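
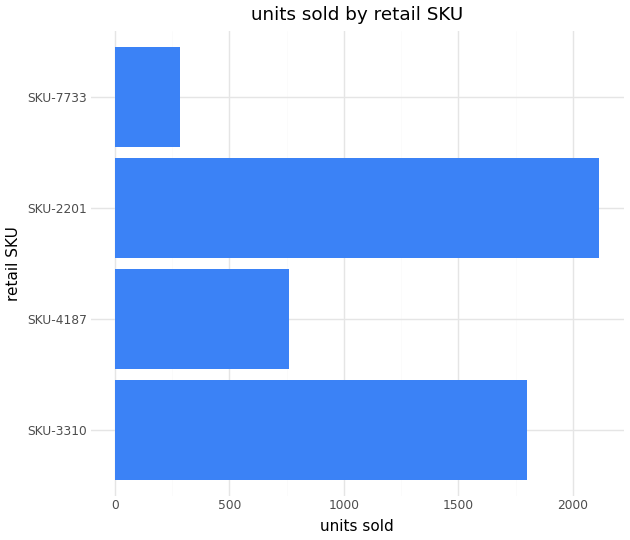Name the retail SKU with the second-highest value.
SKU-3310

Top 3: SKU-2201 ≈ 2200, SKU-3310 ≈ 1800, SKU-4187 ≈ 800.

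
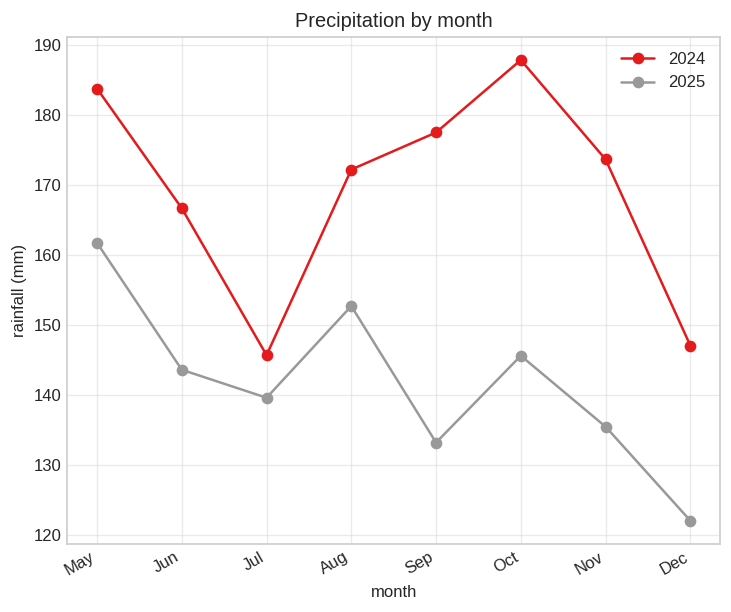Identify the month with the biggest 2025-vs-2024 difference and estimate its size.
Sep, ≈ 50 mm

Sep: 2025 ≈ 130, 2024 ≈ 180 → gap ≈ 50. Next-largest (Oct) is only ≈ 40.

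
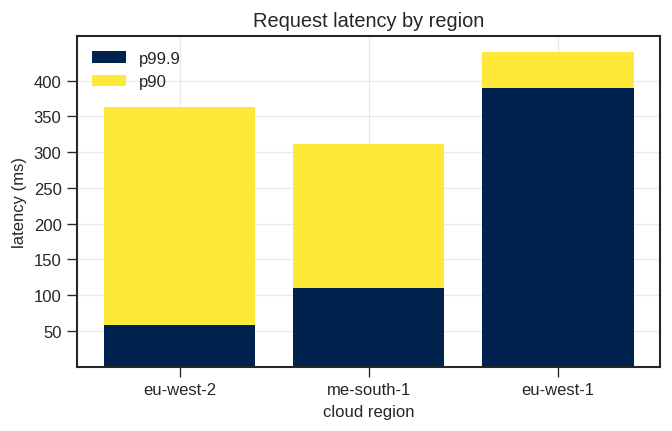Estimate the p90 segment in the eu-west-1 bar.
p90 top ≈ 450, bottom ≈ 400; segment ≈ 50.

≈ 50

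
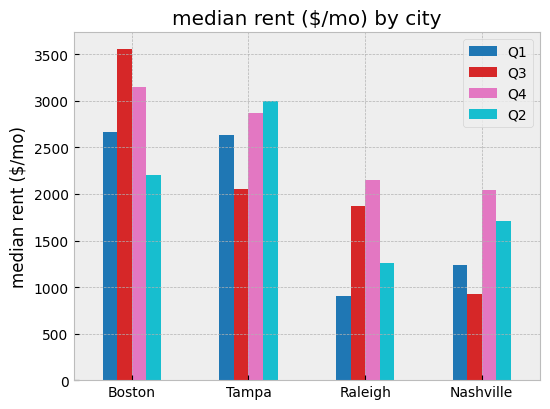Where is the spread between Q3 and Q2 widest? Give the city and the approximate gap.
Boston, ≈ 1500 $/mo

Boston: Q3 ≈ 3500, Q2 ≈ 2000 → gap ≈ 1500. Next-largest (Tampa) is only ≈ 1000.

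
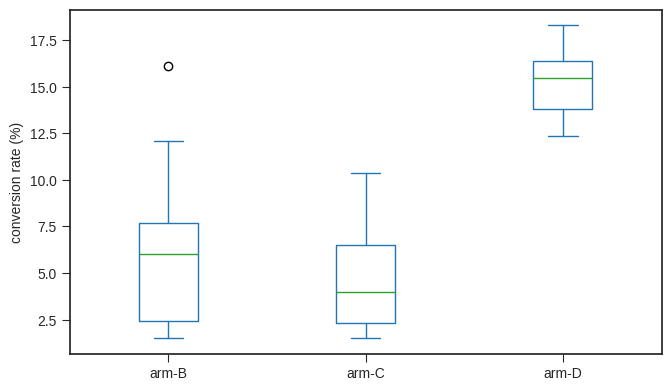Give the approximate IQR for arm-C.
Q3 ≈ 7, Q1 ≈ 2; IQR ≈ 5.

≈ 5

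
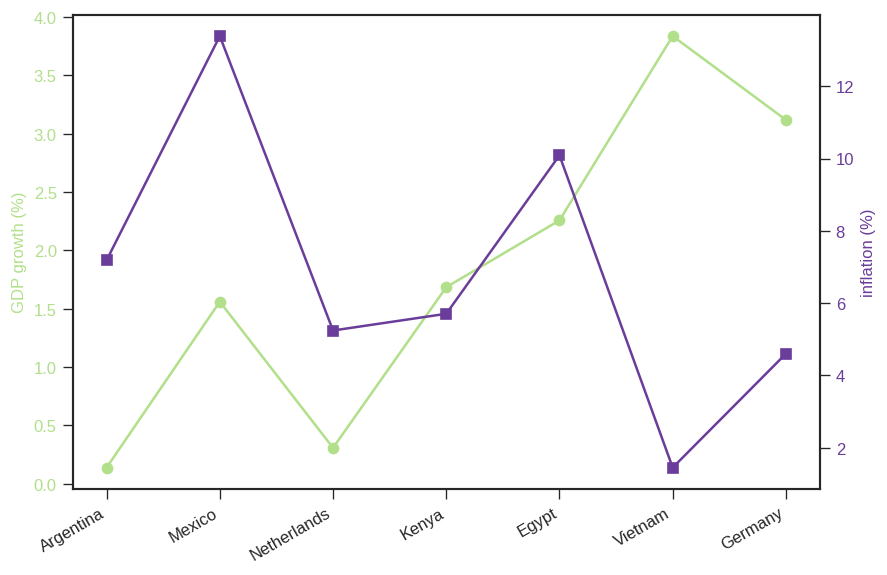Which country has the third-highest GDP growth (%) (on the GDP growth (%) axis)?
Egypt

Top 4 (on the GDP growth (%) axis): Vietnam ≈ 4.0, Germany ≈ 3.0, Egypt ≈ 2.5, Kenya ≈ 1.5.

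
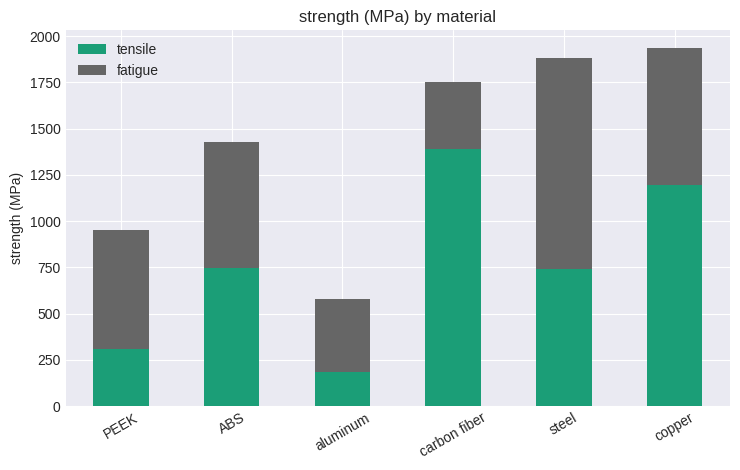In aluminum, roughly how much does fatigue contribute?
fatigue top ≈ 600, bottom ≈ 200; segment ≈ 400.

≈ 400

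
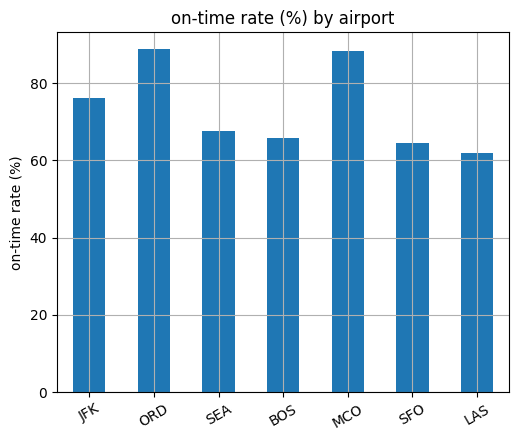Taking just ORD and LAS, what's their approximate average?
≈ 75

(90 + 60) / 2 ≈ 75.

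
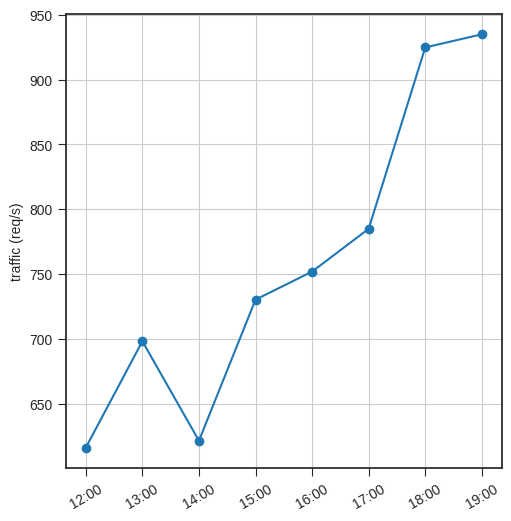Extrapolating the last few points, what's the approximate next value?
Last three: 800, 900, 950 → slope ≈ 75/step → next ≈ 1025.

≈ 1025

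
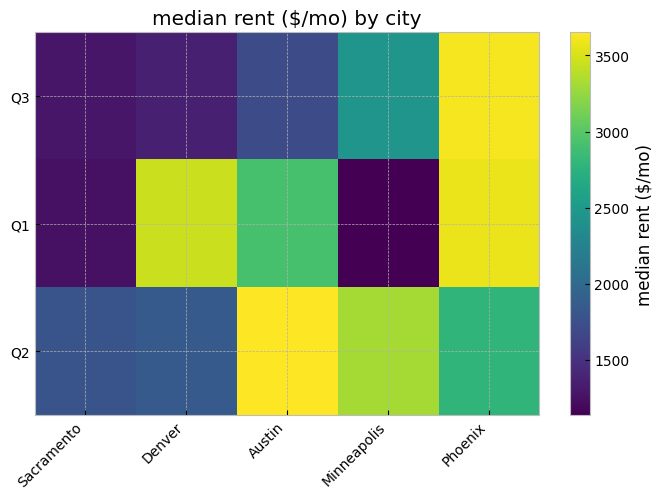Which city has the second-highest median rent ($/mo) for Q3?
Top 3 for Q3: Phoenix ≈ 3500, Minneapolis ≈ 2500, Austin ≈ 1500.

Minneapolis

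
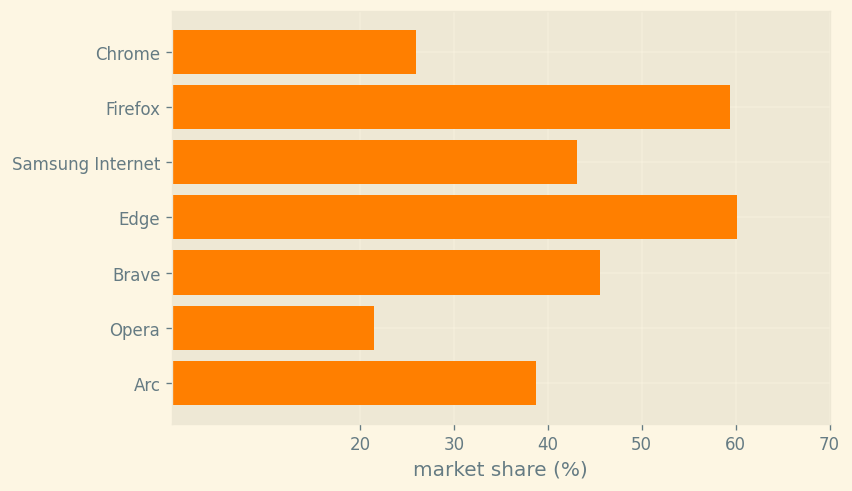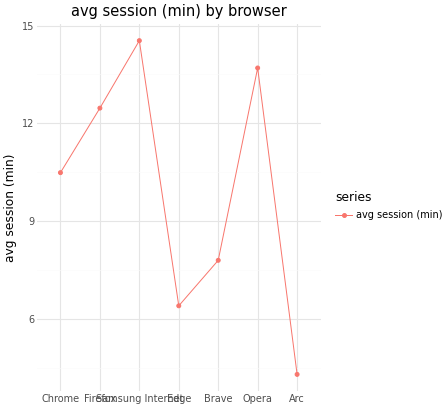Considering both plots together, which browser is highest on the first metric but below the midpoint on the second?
Edge

Chart 2 median avg session (min) ≈ 10; below-median browsers: Edge, Brave, Arc. Among those, Edge has the highest market share (%) (≈ 60).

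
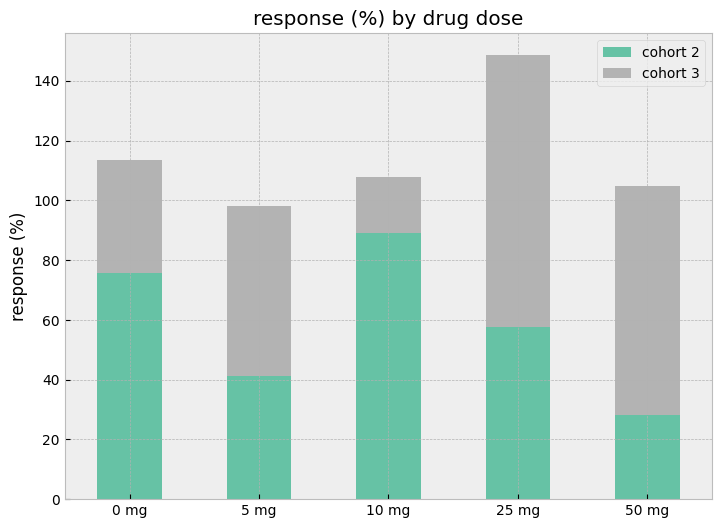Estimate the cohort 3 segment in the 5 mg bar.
≈ 60

cohort 3 top ≈ 100, bottom ≈ 40; segment ≈ 60.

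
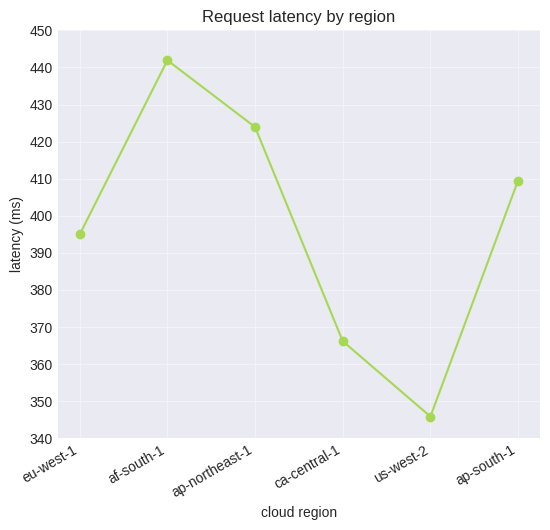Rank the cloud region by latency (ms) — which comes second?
Top 3: af-south-1 ≈ 440, ap-northeast-1 ≈ 420, ap-south-1 ≈ 410.

ap-northeast-1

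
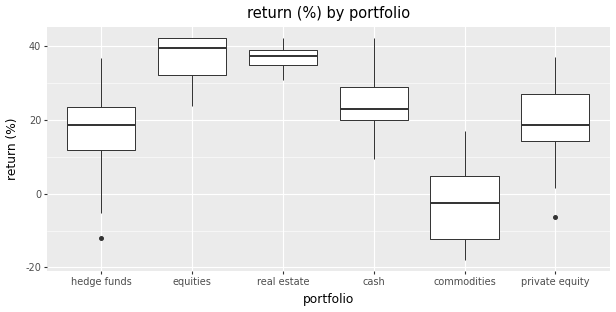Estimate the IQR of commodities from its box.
≈ 15

Q3 ≈ 5, Q1 ≈ -10; IQR ≈ 15.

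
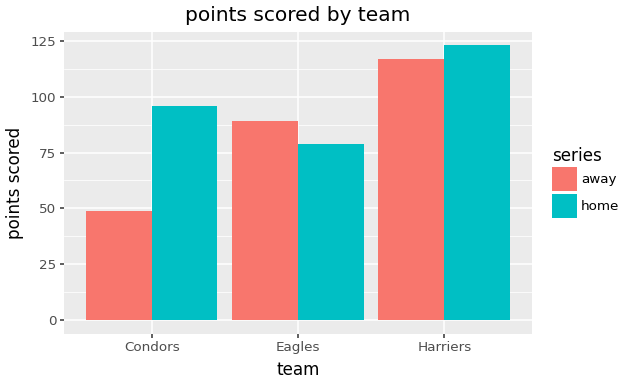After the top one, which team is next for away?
Eagles

Top 3 for away: Harriers ≈ 120, Eagles ≈ 80, Condors ≈ 40.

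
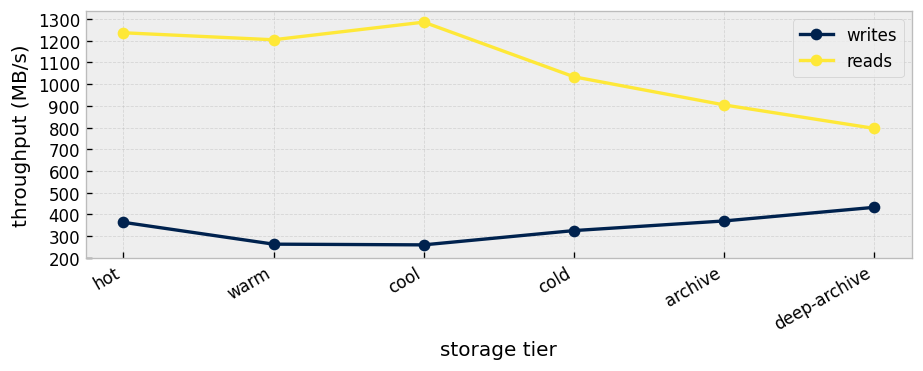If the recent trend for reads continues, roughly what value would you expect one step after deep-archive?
Last three: 1000, 900, 800 → slope ≈ -100/step → next ≈ 700.

≈ 700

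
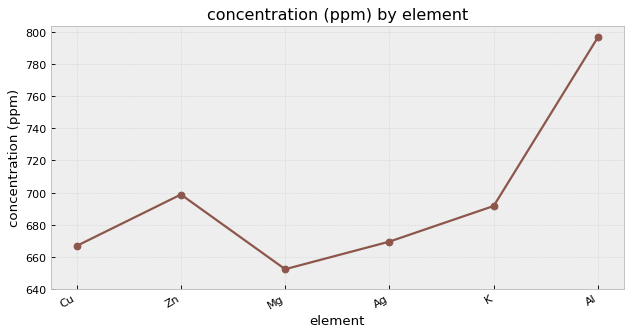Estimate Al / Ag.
≈ 1.21×

Al ≈ 800, Ag ≈ 660; 800/660 ≈ 1.21.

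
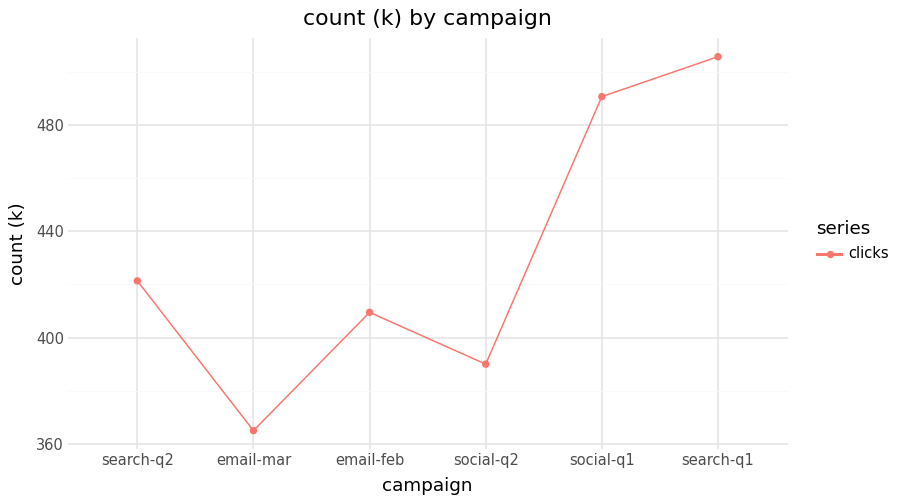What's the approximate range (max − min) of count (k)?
Max search-q1 ≈ 500, min email-mar ≈ 360; range ≈ 140.

≈ 140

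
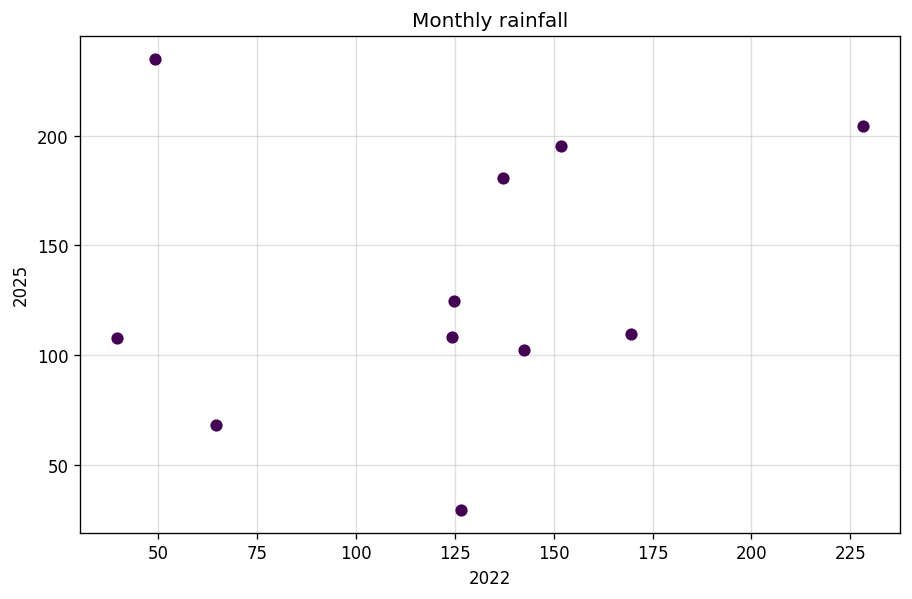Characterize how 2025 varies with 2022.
no clear correlation

Points are roughly uncorrelated; weak (|r| ≈ 0.2).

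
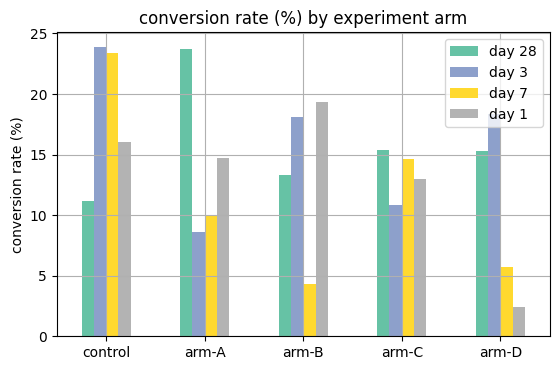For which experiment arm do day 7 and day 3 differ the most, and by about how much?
arm-B: day 7 ≈ 4, day 3 ≈ 18 → gap ≈ 14. Next-largest (arm-D) is only ≈ 12.

arm-B, ≈ 14 %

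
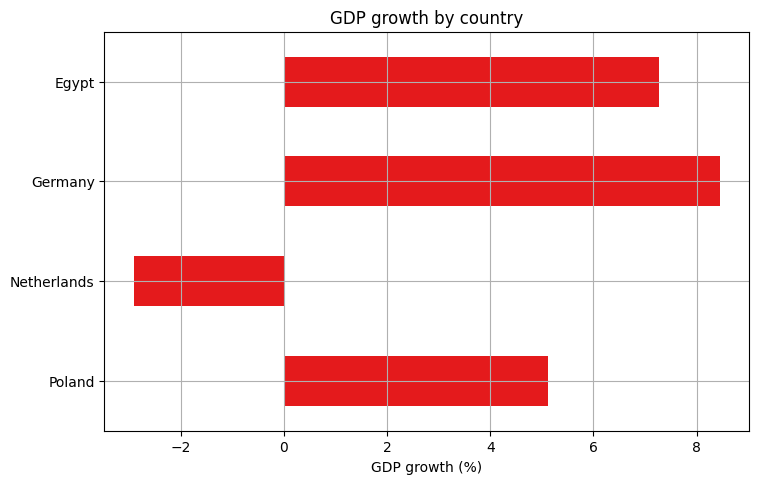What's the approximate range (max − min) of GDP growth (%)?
≈ 11

Max Germany ≈ 8, min Netherlands ≈ -3; range ≈ 11.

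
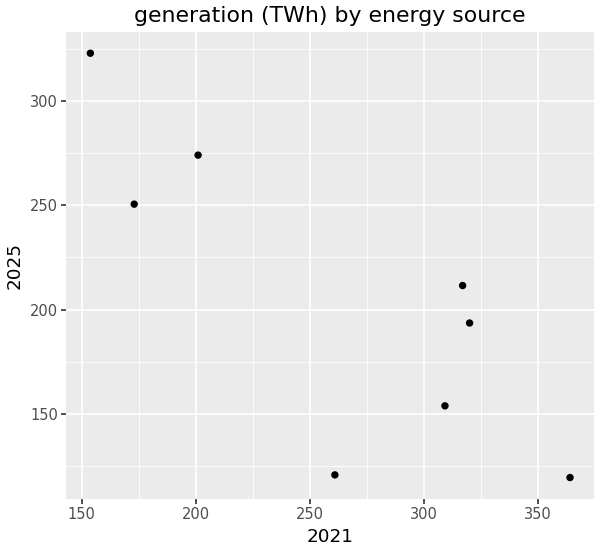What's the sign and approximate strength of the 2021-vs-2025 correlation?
Points are negatively correlated; strong (|r| ≈ 0.8).

negative, strong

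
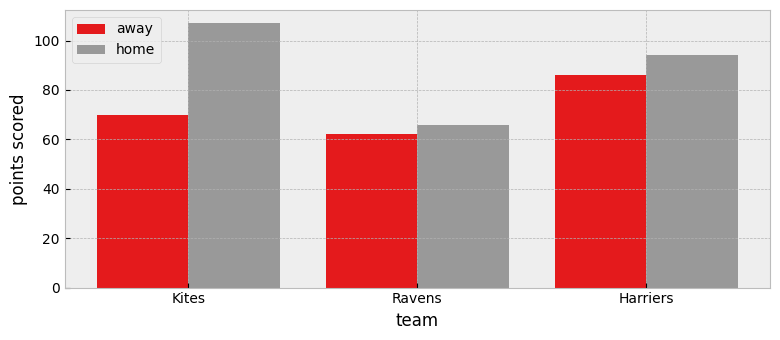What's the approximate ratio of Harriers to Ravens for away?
≈ 1.5×

Harriers ≈ 90, Ravens ≈ 60; 90/60 ≈ 1.5.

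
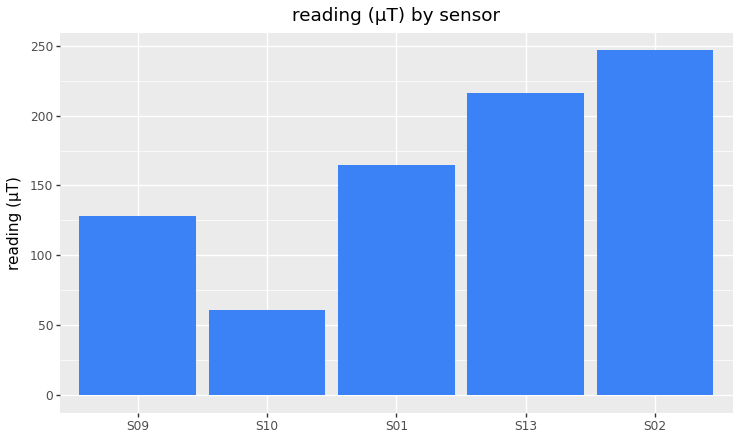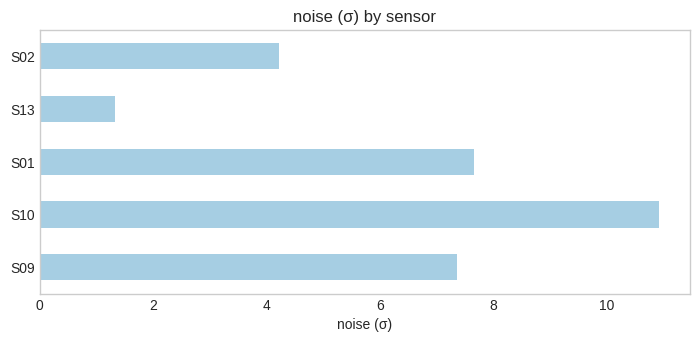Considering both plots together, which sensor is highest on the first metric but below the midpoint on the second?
S02

Chart 2 median noise (σ) ≈ 8; below-median sensors: S13, S02. Among those, S02 has the highest reading (µT) (≈ 250).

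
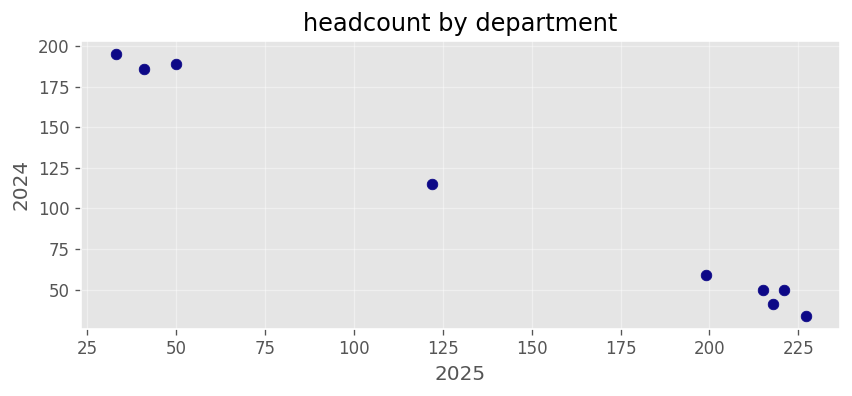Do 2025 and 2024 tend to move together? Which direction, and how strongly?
Points are negatively correlated; strong (|r| ≈ 1.0).

negative, strong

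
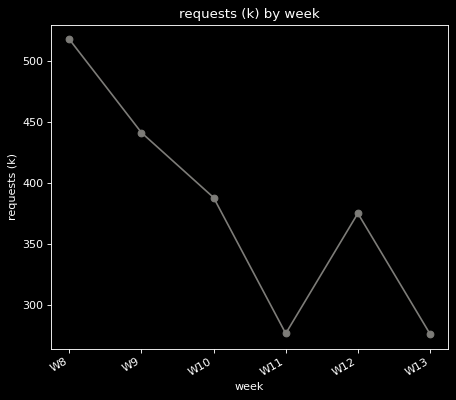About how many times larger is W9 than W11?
W9 ≈ 450, W11 ≈ 275; 450/275 ≈ 1.64.

≈ 1.64×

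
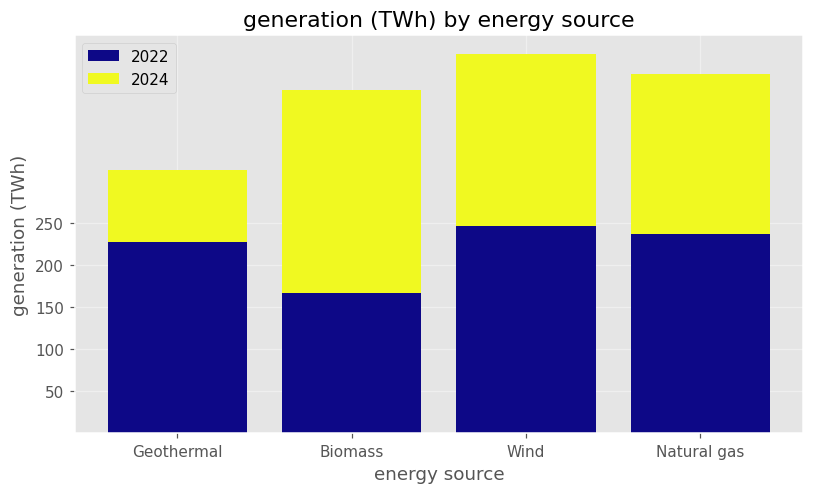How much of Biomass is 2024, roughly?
2024 top ≈ 400, bottom ≈ 150; segment ≈ 250.

≈ 250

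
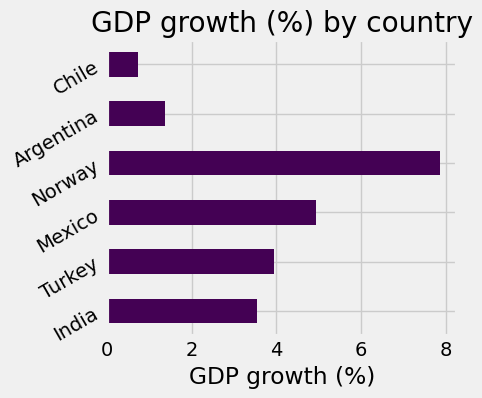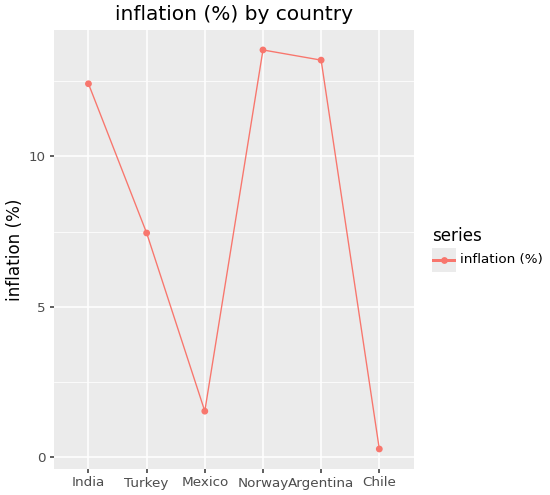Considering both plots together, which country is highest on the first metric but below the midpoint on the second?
Mexico

Chart 2 median inflation (%) ≈ 10; below-median countries: Turkey, Mexico, Chile. Among those, Mexico has the highest GDP growth (%) (≈ 5).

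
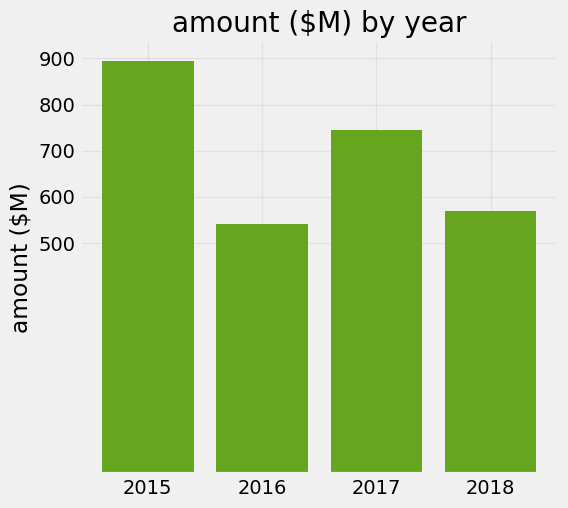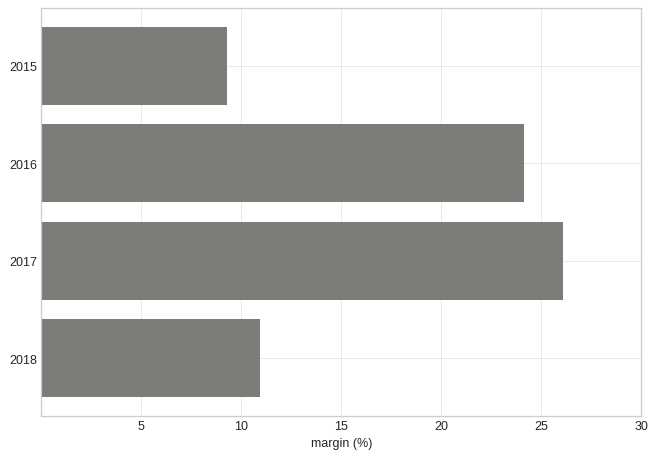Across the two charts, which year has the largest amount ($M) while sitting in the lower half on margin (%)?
Chart 2 median margin (%) ≈ 20; below-median years: 2015, 2018. Among those, 2015 has the highest amount ($M) (≈ 900).

2015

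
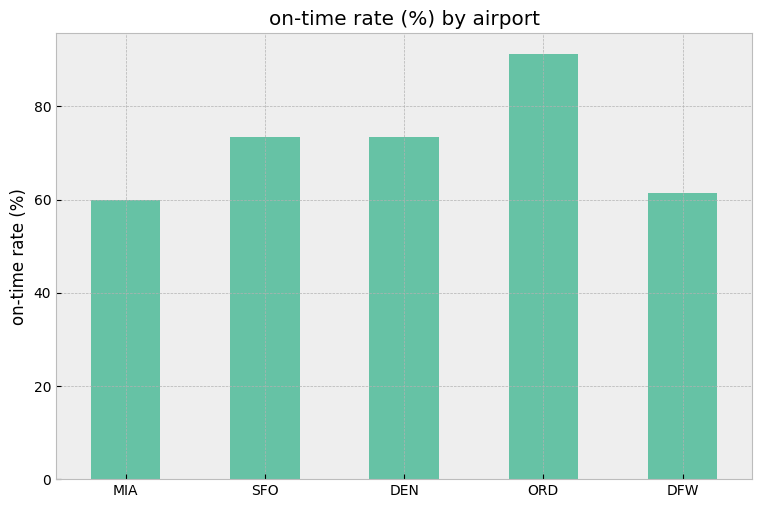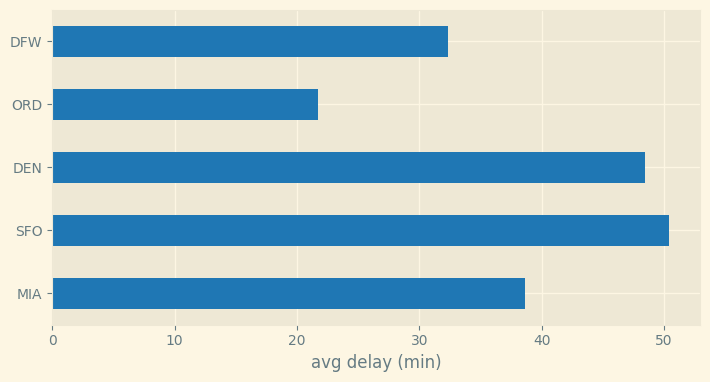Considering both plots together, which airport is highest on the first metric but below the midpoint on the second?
ORD

Chart 2 median avg delay (min) ≈ 40; below-median airports: ORD, DFW. Among those, ORD has the highest on-time rate (%) (≈ 90).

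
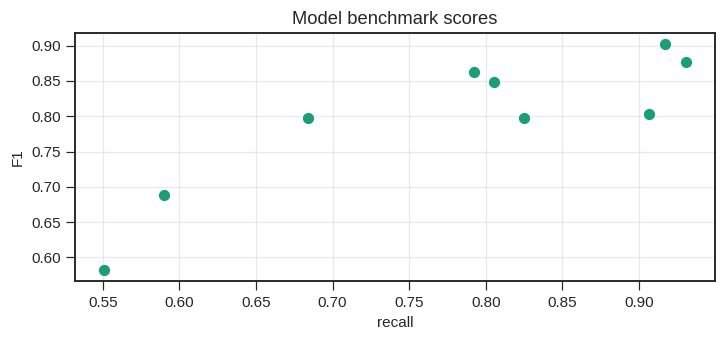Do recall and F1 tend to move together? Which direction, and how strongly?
positive, strong

Points are positively correlated; strong (|r| ≈ 0.9).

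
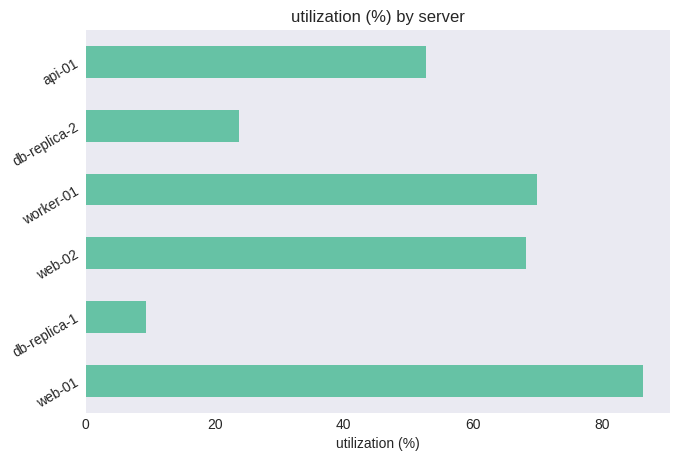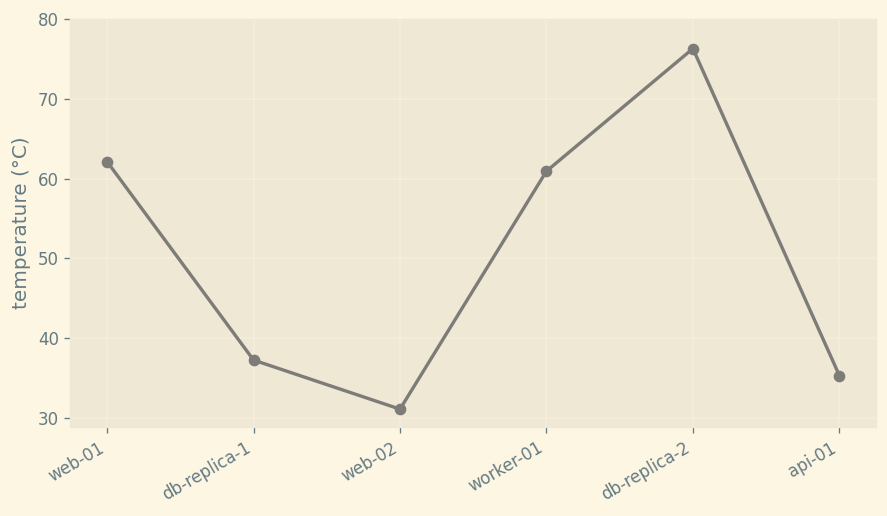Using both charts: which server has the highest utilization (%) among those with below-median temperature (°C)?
Chart 2 median temperature (°C) ≈ 50; below-median servers: db-replica-1, web-02, api-01. Among those, web-02 has the highest utilization (%) (≈ 70).

web-02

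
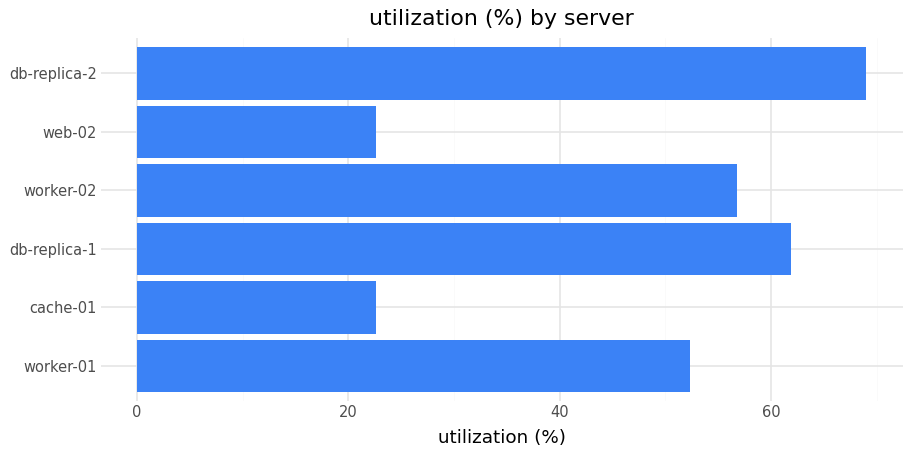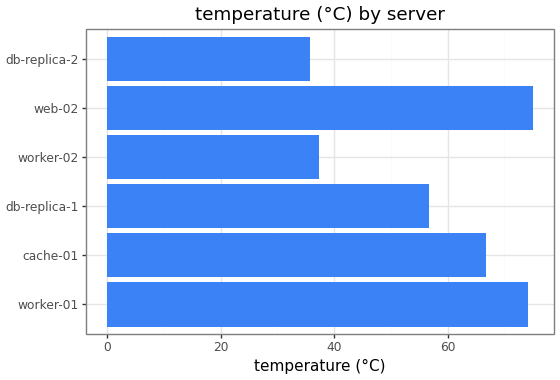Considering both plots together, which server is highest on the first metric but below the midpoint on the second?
Chart 2 median temperature (°C) ≈ 60; below-median servers: db-replica-1, worker-02, db-replica-2. Among those, db-replica-2 has the highest utilization (%) (≈ 70).

db-replica-2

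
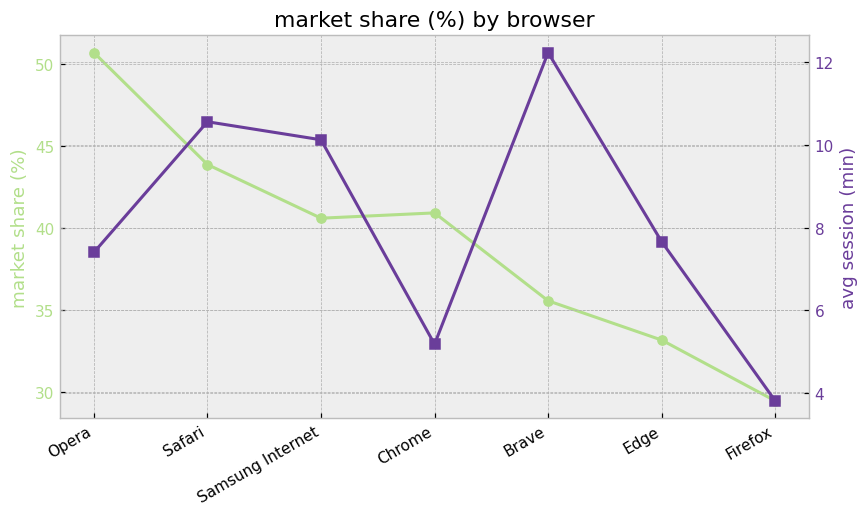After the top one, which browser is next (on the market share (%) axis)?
Top 3 (on the market share (%) axis): Opera ≈ 50, Safari ≈ 44, Chrome ≈ 40.

Safari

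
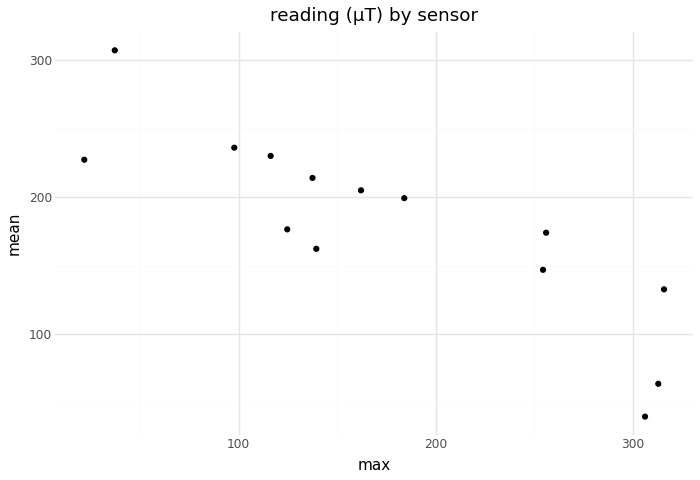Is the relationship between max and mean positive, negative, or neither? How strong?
negative, strong

Points are negatively correlated; strong (|r| ≈ 0.9).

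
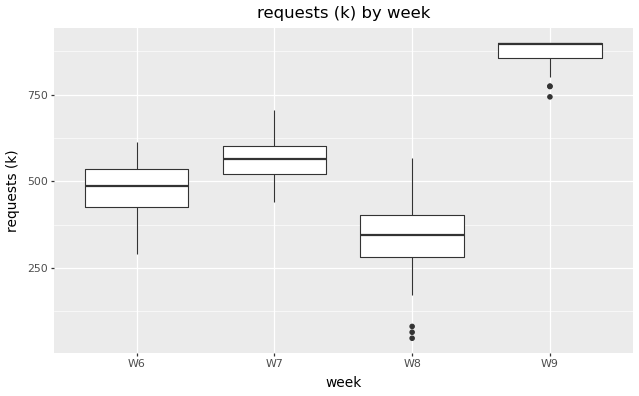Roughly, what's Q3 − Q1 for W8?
Q3 ≈ 400, Q1 ≈ 300; IQR ≈ 100.

≈ 100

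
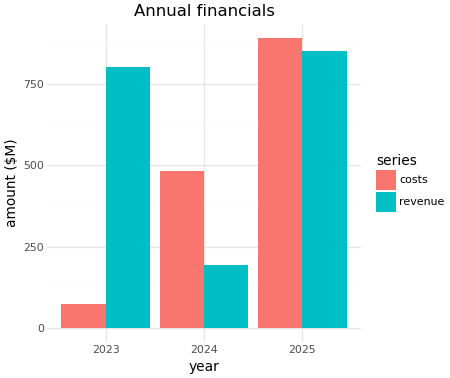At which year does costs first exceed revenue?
2023: costs ≈ 100 vs revenue ≈ 800 (not yet); 2024: costs ≈ 500 vs revenue ≈ 200 (first crossover).

2024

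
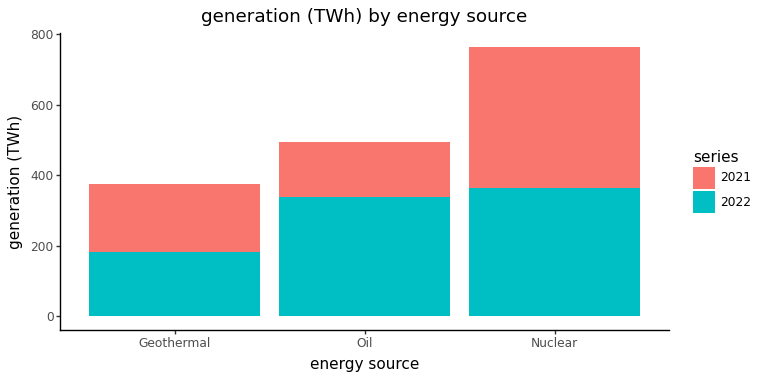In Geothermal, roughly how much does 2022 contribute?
2022 top ≈ 200, bottom ≈ 0; segment ≈ 200.

≈ 200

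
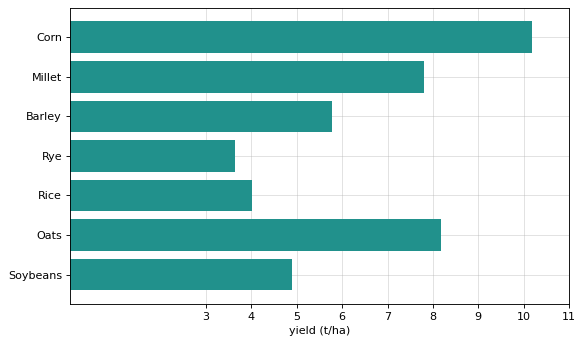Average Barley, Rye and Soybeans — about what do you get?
(6 + 4 + 5) / 3 ≈ 5.

≈ 5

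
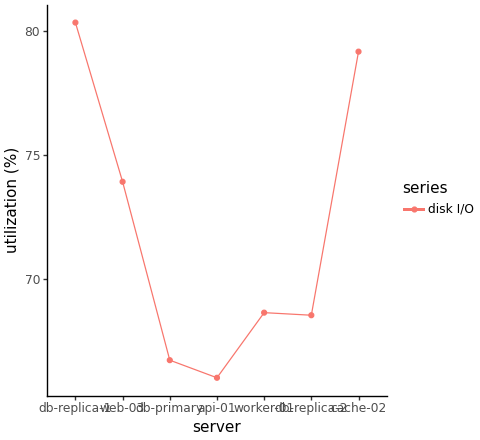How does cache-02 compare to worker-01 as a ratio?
≈ 1.18×

cache-02 ≈ 80, worker-01 ≈ 68; 80/68 ≈ 1.18.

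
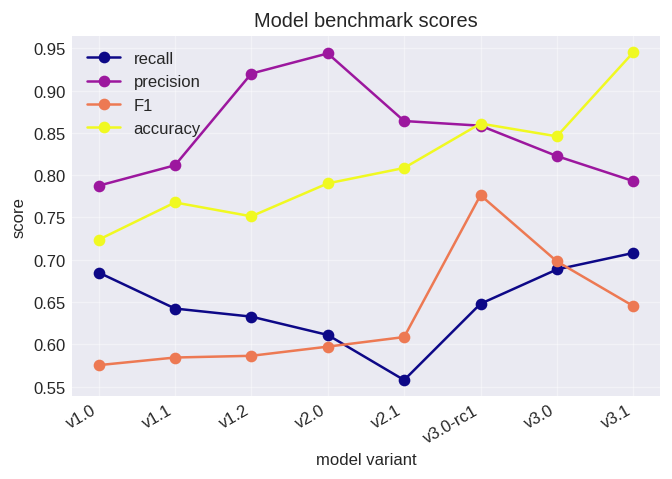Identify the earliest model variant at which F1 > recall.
v2.0: F1 ≈ 0.60 vs recall ≈ 0.60 (not yet); v2.1: F1 ≈ 0.60 vs recall ≈ 0.55 (first crossover).

v2.1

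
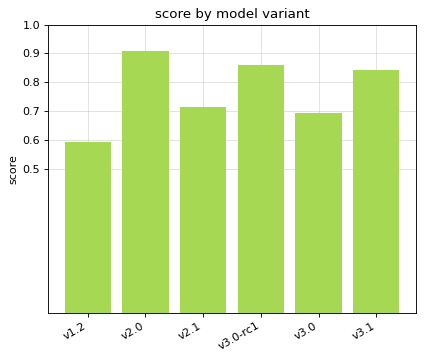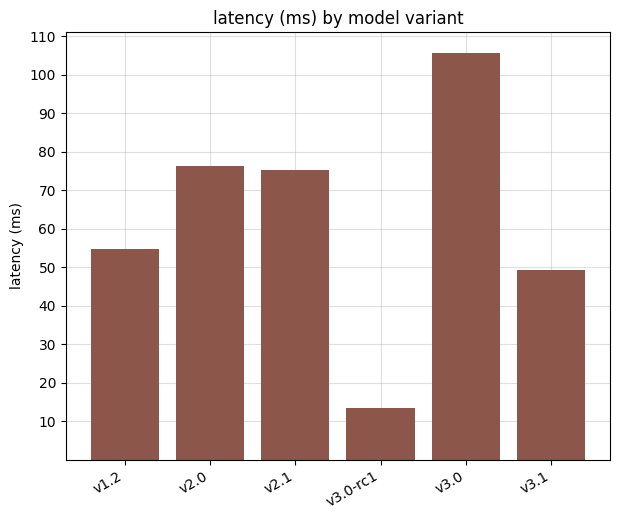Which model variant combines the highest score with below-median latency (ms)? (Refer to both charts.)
v3.0-rc1

Chart 2 median latency (ms) ≈ 60; below-median model variants: v1.2, v3.0-rc1, v3.1. Among those, v3.0-rc1 has the highest score (≈ 0.9).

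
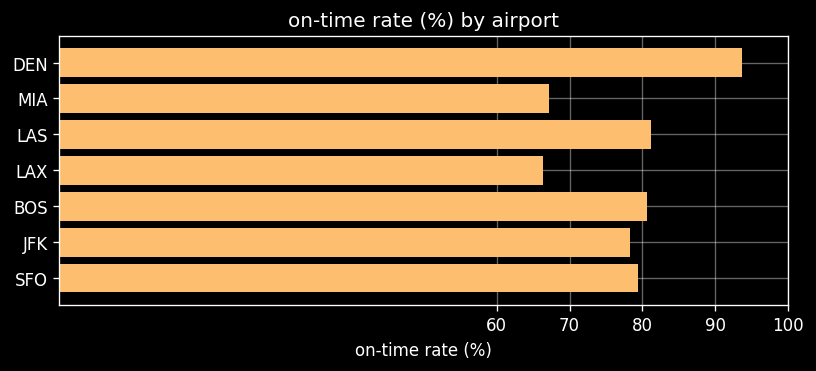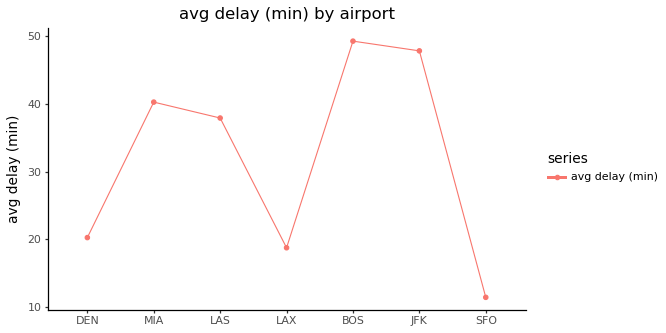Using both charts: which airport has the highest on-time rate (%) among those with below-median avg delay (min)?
DEN

Chart 2 median avg delay (min) ≈ 40; below-median airports: DEN, LAX, SFO. Among those, DEN has the highest on-time rate (%) (≈ 90).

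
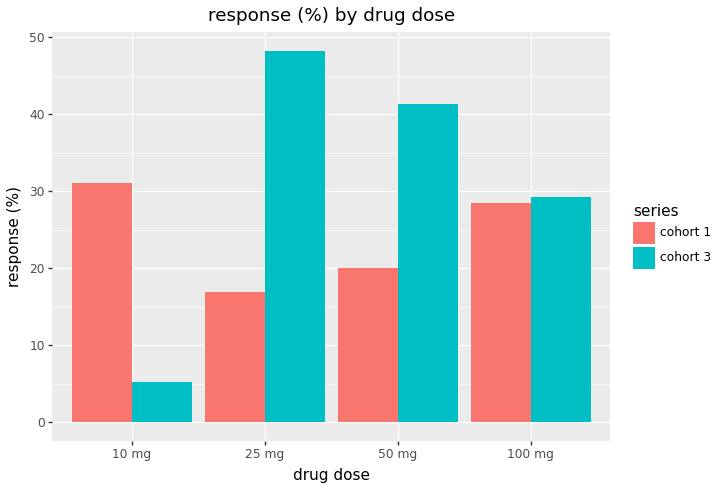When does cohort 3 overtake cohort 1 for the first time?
25 mg

10 mg: cohort 3 ≈ 5 vs cohort 1 ≈ 30 (not yet); 25 mg: cohort 3 ≈ 50 vs cohort 1 ≈ 15 (first crossover).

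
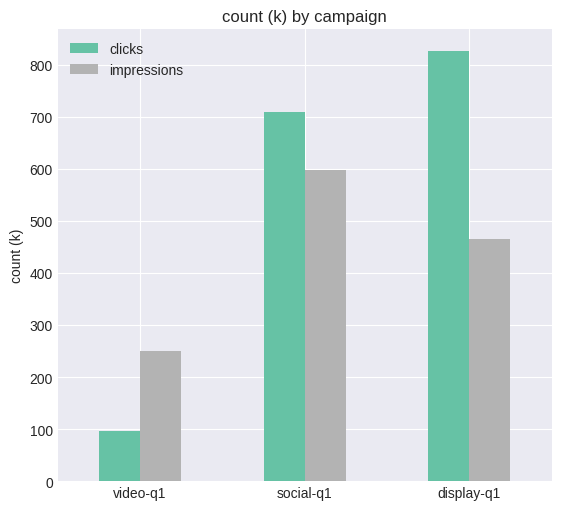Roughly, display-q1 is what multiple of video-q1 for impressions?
display-q1 ≈ 500, video-q1 ≈ 300; 500/300 ≈ 1.67.

≈ 1.67×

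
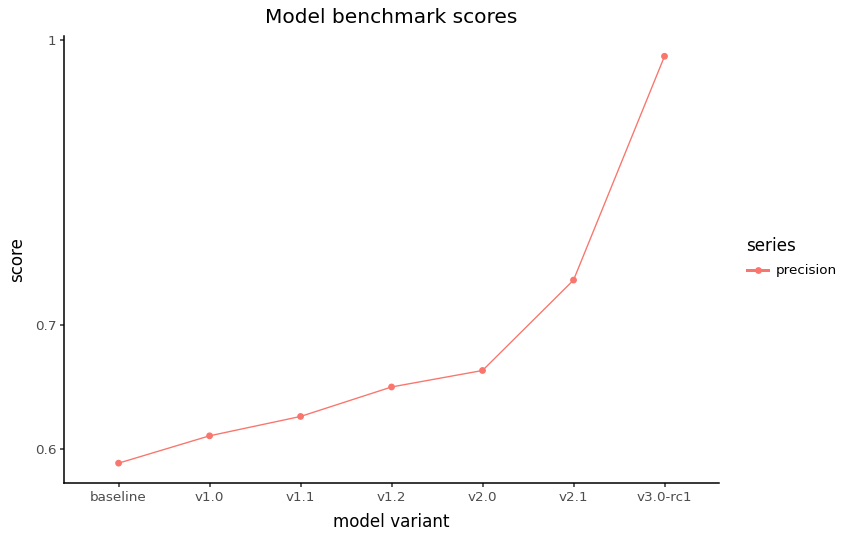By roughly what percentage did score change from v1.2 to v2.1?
≈ +15.4%

v1.2 ≈ 0.65, v2.1 ≈ 0.75; (0.75 − 0.65) / 0.65 ≈ +15.4%.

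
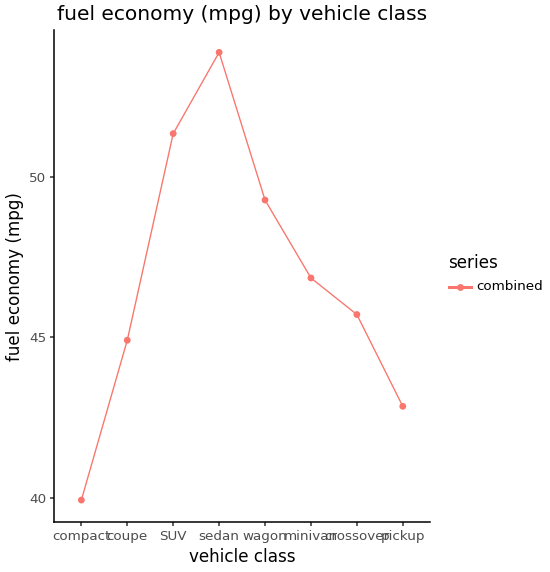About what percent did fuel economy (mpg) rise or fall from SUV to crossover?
≈ -11.5%

SUV ≈ 52, crossover ≈ 46; (46 − 52) / 52 ≈ -11.5%.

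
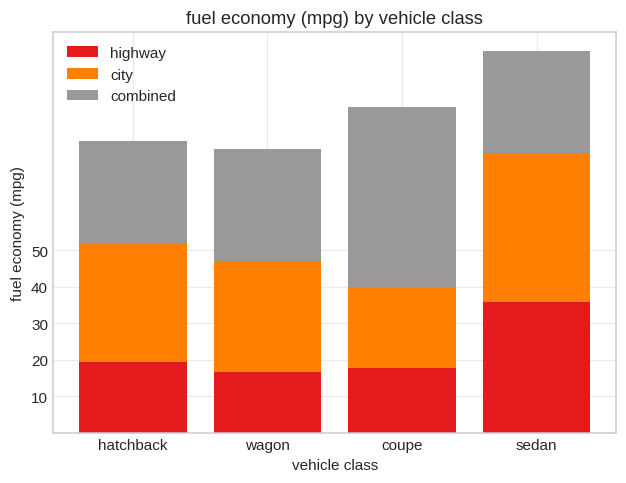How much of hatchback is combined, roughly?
≈ 30

combined top ≈ 80, bottom ≈ 50; segment ≈ 30.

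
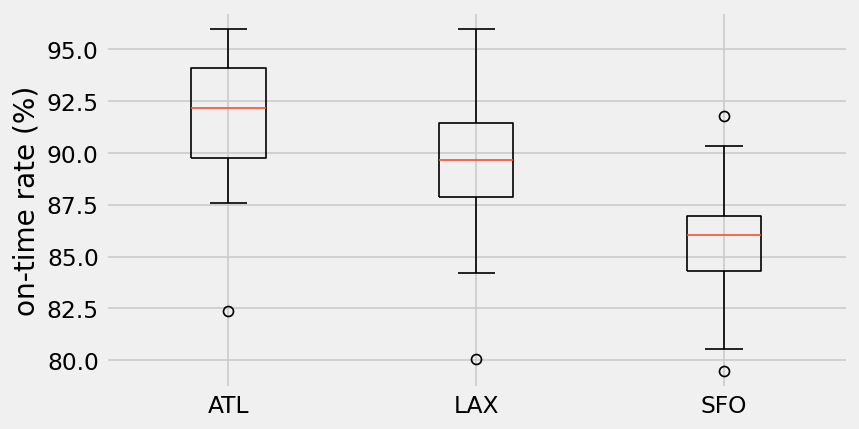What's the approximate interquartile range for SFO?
≈ 3

Q3 ≈ 87, Q1 ≈ 84; IQR ≈ 3.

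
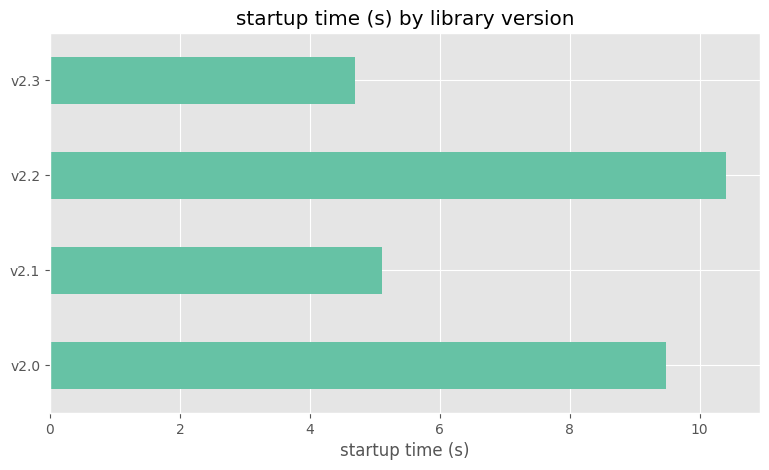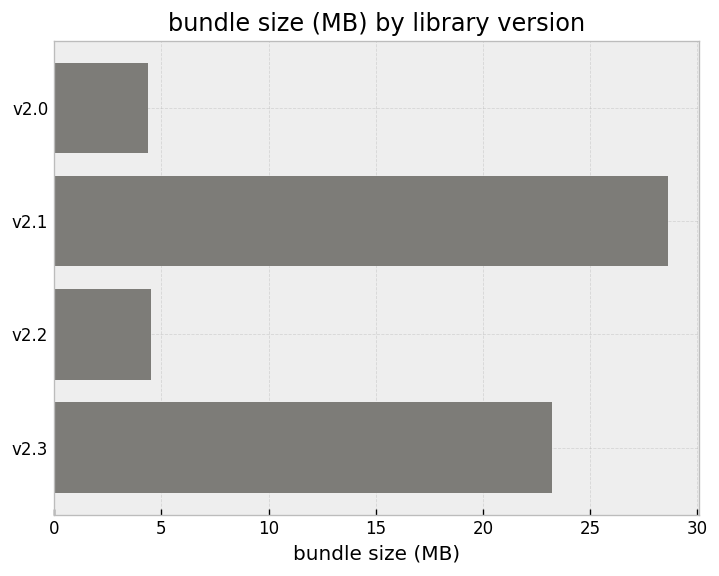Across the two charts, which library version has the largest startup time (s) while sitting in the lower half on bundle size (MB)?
Chart 2 median bundle size (MB) ≈ 15; below-median library versions: v2.0, v2.2. Among those, v2.2 has the highest startup time (s) (≈ 10).

v2.2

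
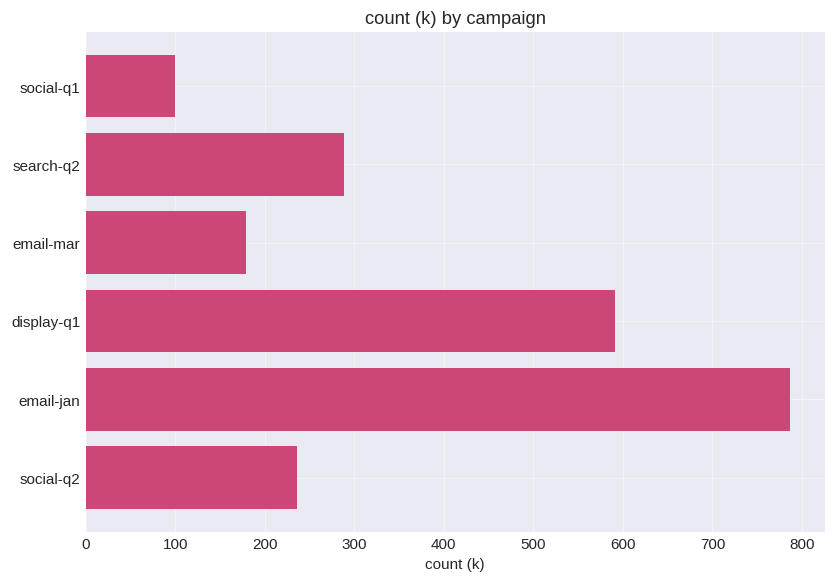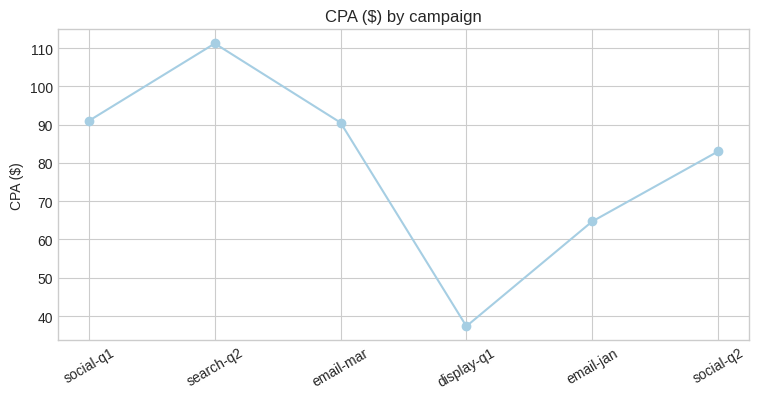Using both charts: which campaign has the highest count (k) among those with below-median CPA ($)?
Chart 2 median CPA ($) ≈ 80; below-median campaigns: display-q1, email-jan, social-q2. Among those, email-jan has the highest count (k) (≈ 800).

email-jan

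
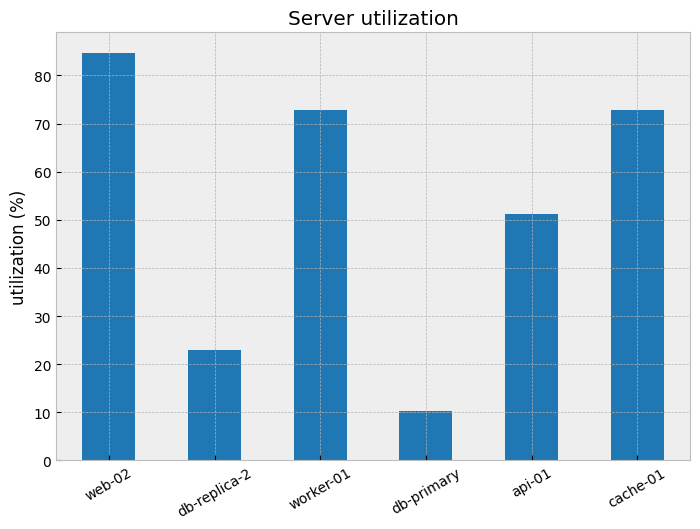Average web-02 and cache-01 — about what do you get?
≈ 75

(80 + 70) / 2 ≈ 75.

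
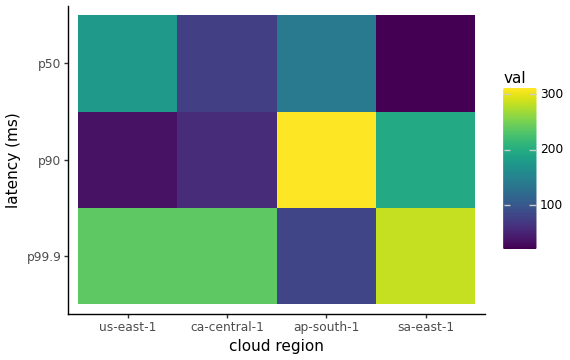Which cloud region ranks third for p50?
ca-central-1

Top 4 for p50: us-east-1 ≈ 175, ap-south-1 ≈ 150, ca-central-1 ≈ 75, sa-east-1 ≈ 25.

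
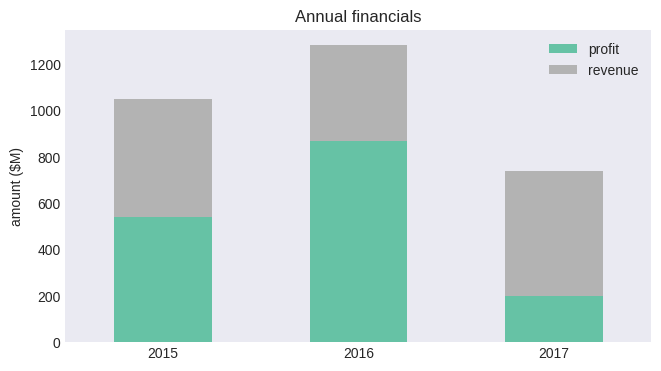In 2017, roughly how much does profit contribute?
≈ 200

profit top ≈ 200, bottom ≈ 0; segment ≈ 200.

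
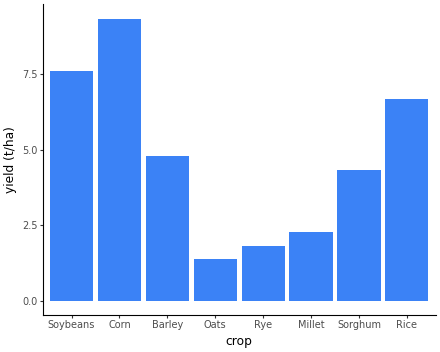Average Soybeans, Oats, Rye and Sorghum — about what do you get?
≈ 4

(8 + 1 + 2 + 4) / 4 ≈ 4.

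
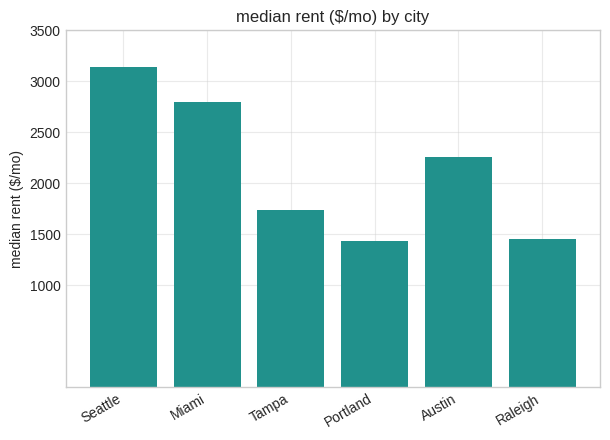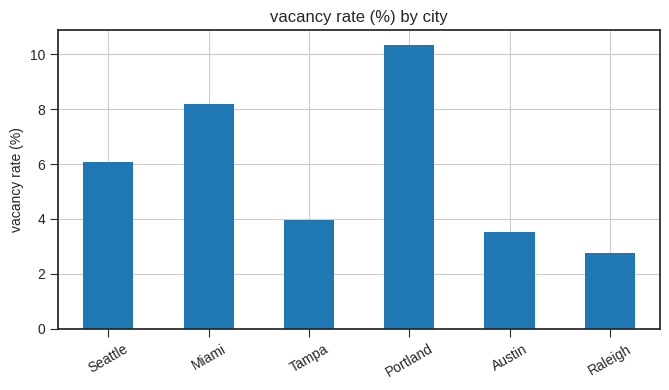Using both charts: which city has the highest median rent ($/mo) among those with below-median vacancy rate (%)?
Chart 2 median vacancy rate (%) ≈ 5; below-median cities: Tampa, Austin, Raleigh. Among those, Austin has the highest median rent ($/mo) (≈ 2500).

Austin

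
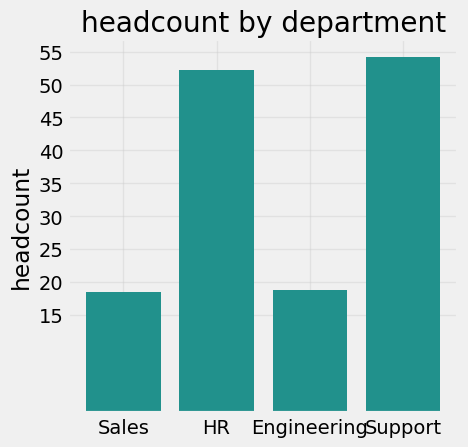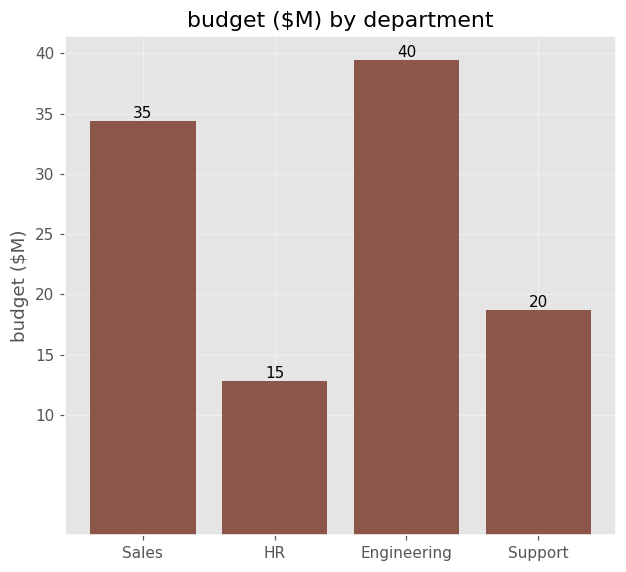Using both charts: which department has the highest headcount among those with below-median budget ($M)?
Chart 2 median budget ($M) ≈ 25; below-median departments: HR, Support. Among those, Support has the highest headcount (≈ 55).

Support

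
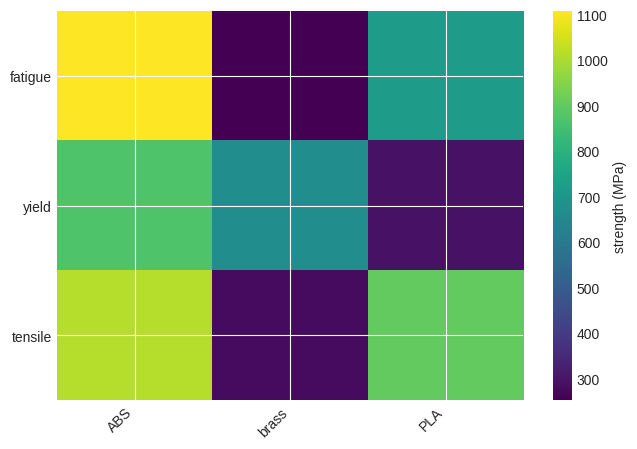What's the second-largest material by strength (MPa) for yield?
Top 3 for yield: ABS ≈ 900, brass ≈ 700, PLA ≈ 300.

brass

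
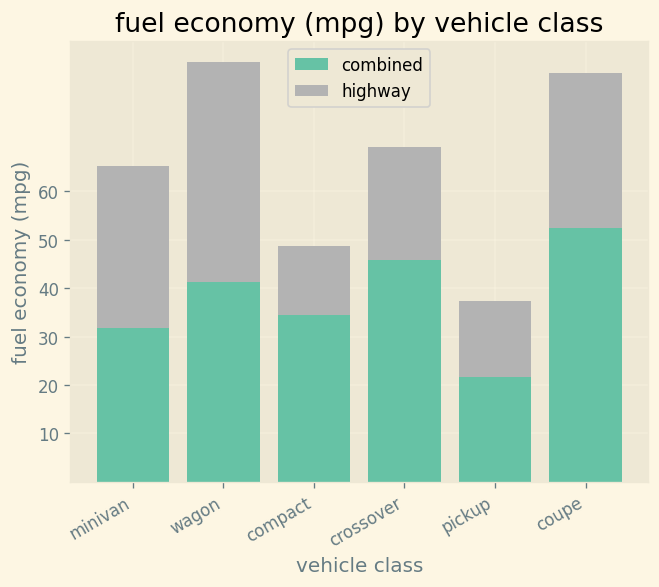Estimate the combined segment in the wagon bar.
combined top ≈ 40, bottom ≈ 0; segment ≈ 40.

≈ 40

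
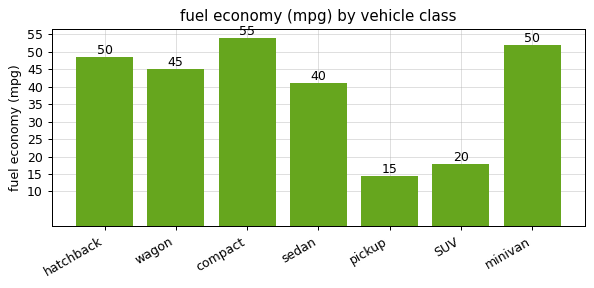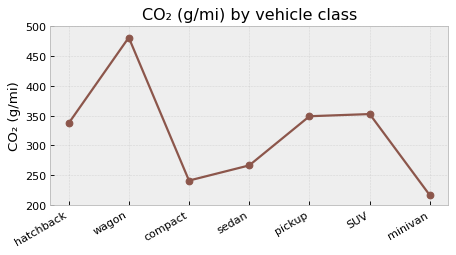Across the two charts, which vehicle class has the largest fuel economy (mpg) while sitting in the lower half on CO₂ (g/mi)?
Chart 2 median CO₂ (g/mi) ≈ 350; below-median vehicle classes: compact, sedan, minivan. Among those, compact has the highest fuel economy (mpg) (≈ 55).

compact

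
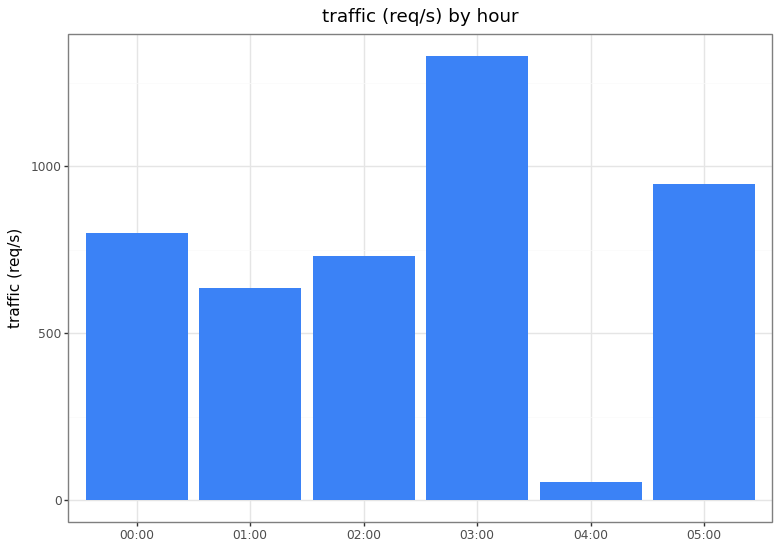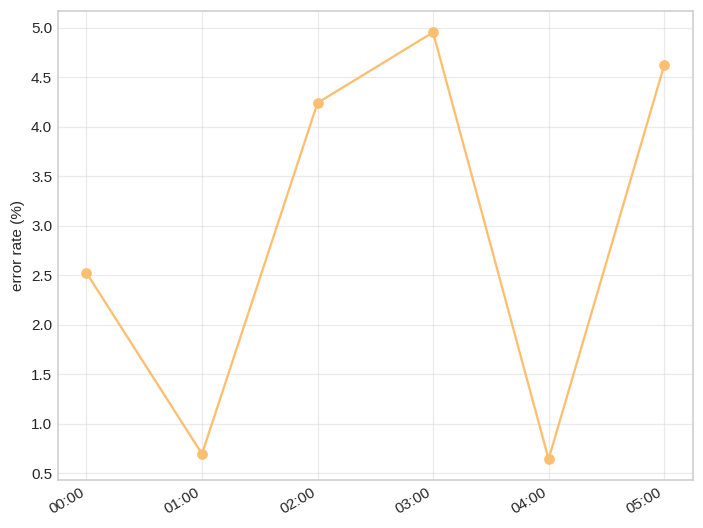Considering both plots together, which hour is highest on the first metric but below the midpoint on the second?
00:00

Chart 2 median error rate (%) ≈ 3.5; below-median hours: 00:00, 01:00, 04:00. Among those, 00:00 has the highest traffic (req/s) (≈ 800).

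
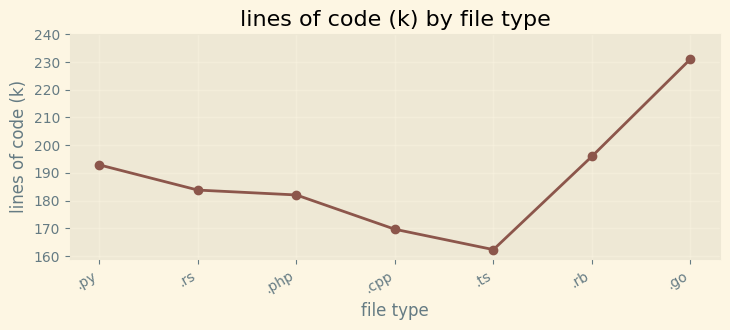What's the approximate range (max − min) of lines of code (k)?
Max .go ≈ 230, min .ts ≈ 160; range ≈ 70.

≈ 70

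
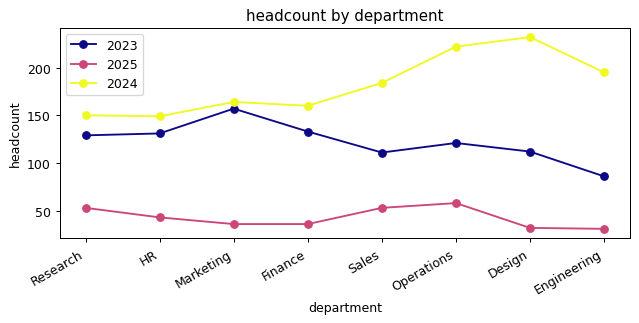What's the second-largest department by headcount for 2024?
Top 3 for 2024: Design ≈ 240, Operations ≈ 220, Engineering ≈ 200.

Operations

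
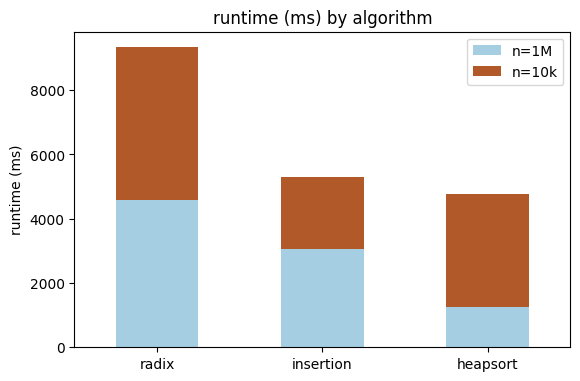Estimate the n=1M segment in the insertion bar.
n=1M top ≈ 3000, bottom ≈ 0; segment ≈ 3000.

≈ 3000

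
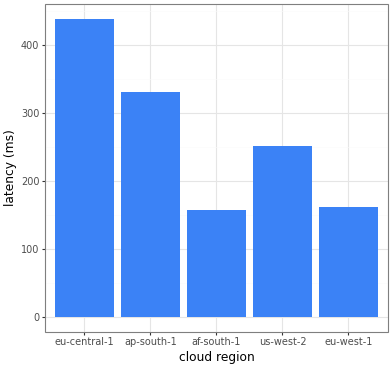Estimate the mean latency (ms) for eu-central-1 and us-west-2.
(450 + 250) / 2 ≈ 350.

≈ 350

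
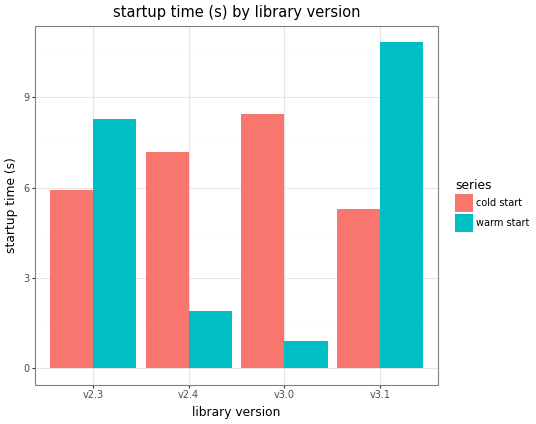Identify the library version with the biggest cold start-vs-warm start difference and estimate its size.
v3.0: cold start ≈ 8, warm start ≈ 1 → gap ≈ 7. Next-largest (v3.1) is only ≈ 6.

v3.0, ≈ 7 s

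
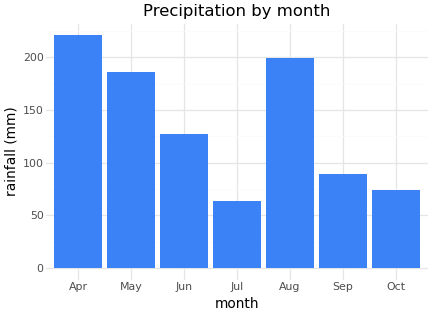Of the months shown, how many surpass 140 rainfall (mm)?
3

Above 140: Apr, May, Aug.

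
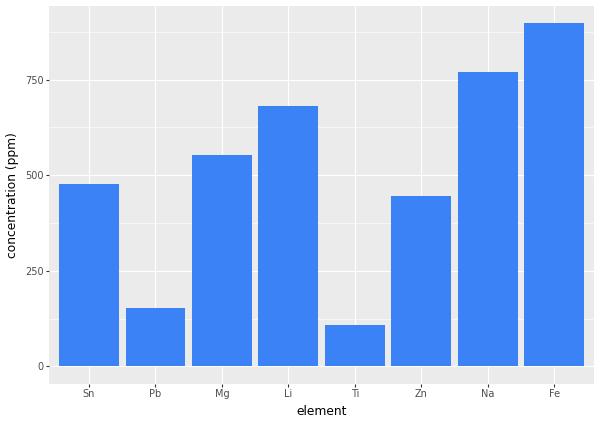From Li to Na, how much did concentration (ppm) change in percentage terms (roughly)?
Li ≈ 700, Na ≈ 800; (800 − 700) / 700 ≈ +14.3%.

≈ +14.3%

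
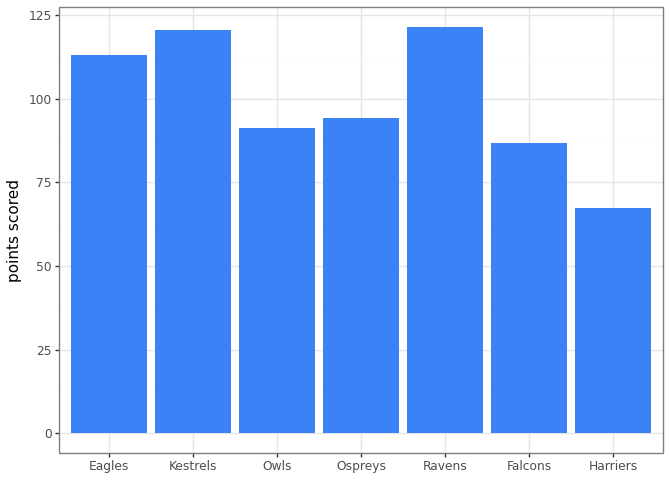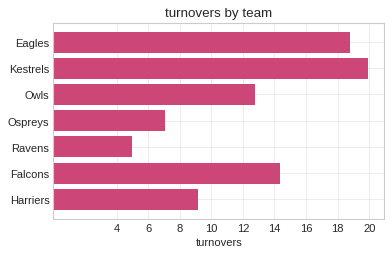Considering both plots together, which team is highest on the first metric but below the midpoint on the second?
Chart 2 median turnovers ≈ 12; below-median teams: Ospreys, Ravens, Harriers. Among those, Ravens has the highest points scored (≈ 120).

Ravens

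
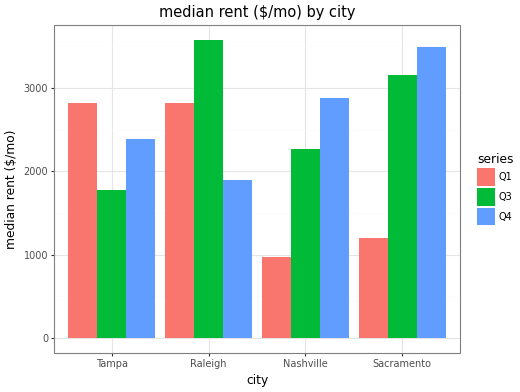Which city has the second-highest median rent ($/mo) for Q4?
Top 3 for Q4: Sacramento ≈ 3500, Nashville ≈ 3000, Tampa ≈ 2500.

Nashville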